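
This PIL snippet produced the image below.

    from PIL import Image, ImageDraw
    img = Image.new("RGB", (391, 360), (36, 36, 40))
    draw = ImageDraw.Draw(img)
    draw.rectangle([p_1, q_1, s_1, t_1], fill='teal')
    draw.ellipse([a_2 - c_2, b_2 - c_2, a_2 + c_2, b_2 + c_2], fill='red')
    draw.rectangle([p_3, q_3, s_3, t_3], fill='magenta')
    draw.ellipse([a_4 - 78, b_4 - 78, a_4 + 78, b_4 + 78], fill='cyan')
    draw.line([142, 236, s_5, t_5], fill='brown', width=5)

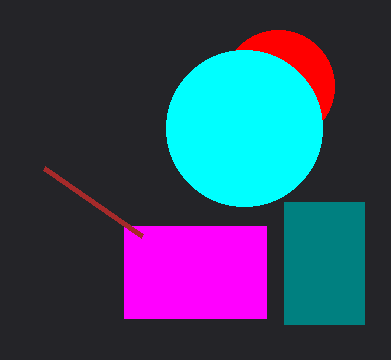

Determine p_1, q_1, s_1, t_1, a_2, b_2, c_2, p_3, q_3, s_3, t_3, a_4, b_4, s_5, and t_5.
p_1 = 284
q_1 = 202
s_1 = 364
t_1 = 324
a_2 = 278
b_2 = 86
c_2 = 56
p_3 = 124
q_3 = 226
s_3 = 266
t_3 = 318
a_4 = 244
b_4 = 128
s_5 = 44
t_5 = 168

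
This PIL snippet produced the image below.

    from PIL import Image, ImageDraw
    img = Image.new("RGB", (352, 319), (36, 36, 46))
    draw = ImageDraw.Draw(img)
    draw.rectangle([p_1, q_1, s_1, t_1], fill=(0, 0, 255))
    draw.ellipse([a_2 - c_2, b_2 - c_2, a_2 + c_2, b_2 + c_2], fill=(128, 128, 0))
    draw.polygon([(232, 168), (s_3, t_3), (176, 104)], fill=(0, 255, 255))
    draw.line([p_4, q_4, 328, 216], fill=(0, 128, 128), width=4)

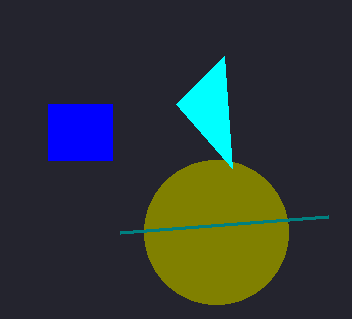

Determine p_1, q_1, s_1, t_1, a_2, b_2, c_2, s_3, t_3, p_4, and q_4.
p_1 = 48, q_1 = 104, s_1 = 112, t_1 = 160, a_2 = 216, b_2 = 232, c_2 = 72, s_3 = 224, t_3 = 56, p_4 = 120, q_4 = 232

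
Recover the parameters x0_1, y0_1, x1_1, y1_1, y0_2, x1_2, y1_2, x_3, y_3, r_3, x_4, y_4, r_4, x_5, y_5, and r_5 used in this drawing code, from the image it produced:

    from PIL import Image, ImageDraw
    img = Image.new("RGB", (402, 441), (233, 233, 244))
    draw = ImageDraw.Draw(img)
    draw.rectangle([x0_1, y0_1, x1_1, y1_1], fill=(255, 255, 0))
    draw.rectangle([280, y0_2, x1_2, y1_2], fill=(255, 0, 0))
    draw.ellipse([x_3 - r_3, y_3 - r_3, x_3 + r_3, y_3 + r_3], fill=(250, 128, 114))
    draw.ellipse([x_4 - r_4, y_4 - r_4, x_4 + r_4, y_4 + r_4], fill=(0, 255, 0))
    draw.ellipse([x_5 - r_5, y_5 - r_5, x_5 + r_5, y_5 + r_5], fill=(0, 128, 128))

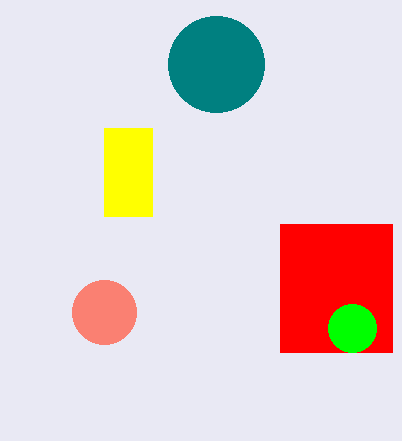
x0_1 = 104
y0_1 = 128
x1_1 = 152
y1_1 = 216
y0_2 = 224
x1_2 = 392
y1_2 = 352
x_3 = 104
y_3 = 312
r_3 = 32
x_4 = 352
y_4 = 328
r_4 = 24
x_5 = 216
y_5 = 64
r_5 = 48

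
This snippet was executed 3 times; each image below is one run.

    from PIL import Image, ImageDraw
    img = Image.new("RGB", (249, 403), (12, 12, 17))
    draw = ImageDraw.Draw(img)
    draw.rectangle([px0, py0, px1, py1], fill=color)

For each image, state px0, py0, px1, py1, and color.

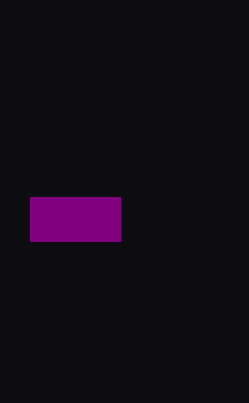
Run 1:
px0 = 30; py0 = 197; px1 = 120; py1 = 241; color = 'purple'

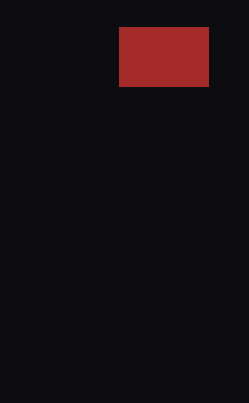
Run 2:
px0 = 119
py0 = 27
px1 = 208
py1 = 86
color = 'brown'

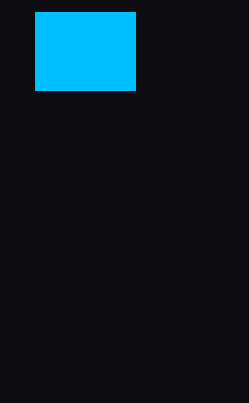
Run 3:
px0 = 35
py0 = 12
px1 = 135
py1 = 90
color = 'deepskyblue'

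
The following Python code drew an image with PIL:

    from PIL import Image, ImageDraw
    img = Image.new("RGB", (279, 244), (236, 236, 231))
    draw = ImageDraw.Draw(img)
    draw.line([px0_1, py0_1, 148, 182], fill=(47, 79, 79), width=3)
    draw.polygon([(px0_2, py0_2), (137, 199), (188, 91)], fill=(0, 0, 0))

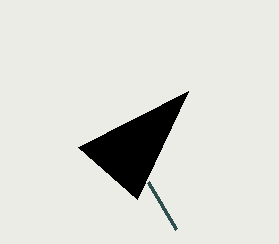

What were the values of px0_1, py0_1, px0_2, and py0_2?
px0_1 = 176, py0_1 = 229, px0_2 = 78, py0_2 = 147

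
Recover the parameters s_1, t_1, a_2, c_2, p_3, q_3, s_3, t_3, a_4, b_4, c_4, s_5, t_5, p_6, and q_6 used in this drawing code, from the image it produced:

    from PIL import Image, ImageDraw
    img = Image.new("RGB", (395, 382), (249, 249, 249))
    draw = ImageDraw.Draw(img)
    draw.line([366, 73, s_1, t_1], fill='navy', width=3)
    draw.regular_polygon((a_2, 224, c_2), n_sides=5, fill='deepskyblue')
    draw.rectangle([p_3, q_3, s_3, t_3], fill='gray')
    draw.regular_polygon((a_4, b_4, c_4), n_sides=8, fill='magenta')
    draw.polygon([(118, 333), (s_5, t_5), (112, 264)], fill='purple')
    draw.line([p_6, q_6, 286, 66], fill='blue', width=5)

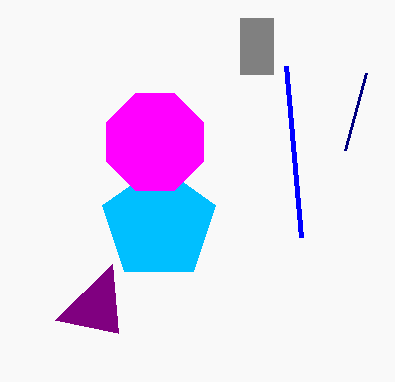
s_1 = 345, t_1 = 150, a_2 = 159, c_2 = 59, p_3 = 240, q_3 = 18, s_3 = 273, t_3 = 74, a_4 = 155, b_4 = 142, c_4 = 52, s_5 = 55, t_5 = 320, p_6 = 301, q_6 = 237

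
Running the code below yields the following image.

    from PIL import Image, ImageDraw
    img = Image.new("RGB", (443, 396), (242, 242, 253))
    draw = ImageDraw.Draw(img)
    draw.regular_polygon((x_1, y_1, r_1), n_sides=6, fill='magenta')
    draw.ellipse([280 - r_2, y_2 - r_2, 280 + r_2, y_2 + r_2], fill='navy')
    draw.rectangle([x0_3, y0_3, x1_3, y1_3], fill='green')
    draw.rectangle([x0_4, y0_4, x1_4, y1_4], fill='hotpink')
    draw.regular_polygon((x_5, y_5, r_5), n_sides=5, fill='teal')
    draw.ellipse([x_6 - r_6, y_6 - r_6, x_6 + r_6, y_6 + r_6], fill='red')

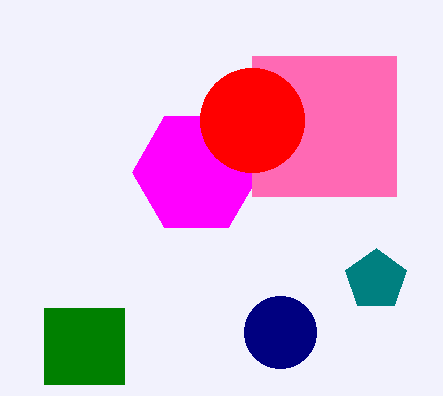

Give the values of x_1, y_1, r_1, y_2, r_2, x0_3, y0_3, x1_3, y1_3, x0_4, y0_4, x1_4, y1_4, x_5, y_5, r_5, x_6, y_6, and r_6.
x_1 = 196
y_1 = 172
r_1 = 64
y_2 = 332
r_2 = 36
x0_3 = 44
y0_3 = 308
x1_3 = 124
y1_3 = 384
x0_4 = 252
y0_4 = 56
x1_4 = 396
y1_4 = 196
x_5 = 376
y_5 = 280
r_5 = 32
x_6 = 252
y_6 = 120
r_6 = 52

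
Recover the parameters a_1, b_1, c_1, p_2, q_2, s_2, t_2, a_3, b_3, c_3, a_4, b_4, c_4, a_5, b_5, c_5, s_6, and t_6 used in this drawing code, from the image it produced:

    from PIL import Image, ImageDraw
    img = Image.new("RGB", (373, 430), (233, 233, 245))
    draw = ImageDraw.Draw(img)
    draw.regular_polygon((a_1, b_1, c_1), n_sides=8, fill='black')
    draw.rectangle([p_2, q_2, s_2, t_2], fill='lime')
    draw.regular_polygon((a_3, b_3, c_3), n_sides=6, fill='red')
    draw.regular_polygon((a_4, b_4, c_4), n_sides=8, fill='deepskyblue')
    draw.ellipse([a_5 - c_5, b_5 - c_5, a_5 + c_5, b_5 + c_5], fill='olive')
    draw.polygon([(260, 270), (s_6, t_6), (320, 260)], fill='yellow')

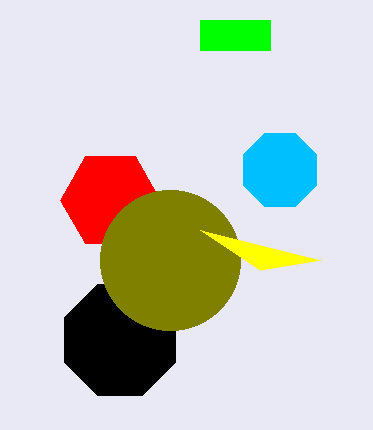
a_1 = 120, b_1 = 340, c_1 = 60, p_2 = 200, q_2 = 20, s_2 = 270, t_2 = 50, a_3 = 110, b_3 = 200, c_3 = 50, a_4 = 280, b_4 = 170, c_4 = 40, a_5 = 170, b_5 = 260, c_5 = 70, s_6 = 200, t_6 = 230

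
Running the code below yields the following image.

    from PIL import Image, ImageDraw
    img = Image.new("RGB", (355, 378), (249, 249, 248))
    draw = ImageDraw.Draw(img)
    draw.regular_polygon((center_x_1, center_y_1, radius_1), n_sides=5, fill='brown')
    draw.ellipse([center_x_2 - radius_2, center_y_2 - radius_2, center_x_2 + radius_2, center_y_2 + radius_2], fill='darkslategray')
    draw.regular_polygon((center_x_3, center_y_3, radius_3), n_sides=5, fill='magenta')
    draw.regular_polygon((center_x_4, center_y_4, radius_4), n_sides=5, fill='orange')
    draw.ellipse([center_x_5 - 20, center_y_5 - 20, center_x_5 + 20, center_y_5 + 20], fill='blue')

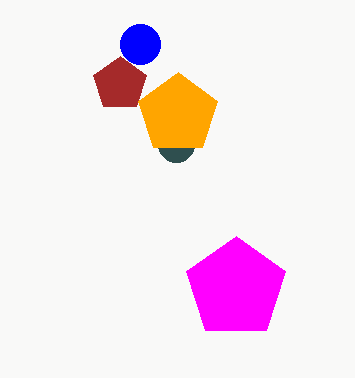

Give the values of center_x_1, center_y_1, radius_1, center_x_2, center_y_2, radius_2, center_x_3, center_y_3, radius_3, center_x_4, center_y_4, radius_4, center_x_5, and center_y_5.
center_x_1 = 120, center_y_1 = 84, radius_1 = 28, center_x_2 = 176, center_y_2 = 144, radius_2 = 18, center_x_3 = 236, center_y_3 = 288, radius_3 = 52, center_x_4 = 178, center_y_4 = 114, radius_4 = 42, center_x_5 = 140, center_y_5 = 44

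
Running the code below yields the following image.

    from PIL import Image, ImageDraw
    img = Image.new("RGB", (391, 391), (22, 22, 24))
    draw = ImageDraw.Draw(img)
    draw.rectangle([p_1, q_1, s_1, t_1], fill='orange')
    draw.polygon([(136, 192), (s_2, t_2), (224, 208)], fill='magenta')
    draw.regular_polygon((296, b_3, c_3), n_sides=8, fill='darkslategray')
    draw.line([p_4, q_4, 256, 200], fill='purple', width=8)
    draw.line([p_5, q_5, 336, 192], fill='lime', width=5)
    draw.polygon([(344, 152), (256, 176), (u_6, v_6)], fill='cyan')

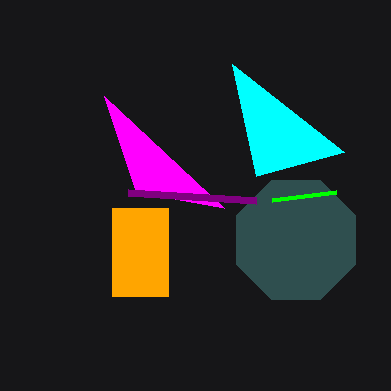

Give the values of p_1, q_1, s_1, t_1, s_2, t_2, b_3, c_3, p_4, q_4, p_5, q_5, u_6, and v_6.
p_1 = 112; q_1 = 208; s_1 = 168; t_1 = 296; s_2 = 104; t_2 = 96; b_3 = 240; c_3 = 64; p_4 = 128; q_4 = 192; p_5 = 272; q_5 = 200; u_6 = 232; v_6 = 64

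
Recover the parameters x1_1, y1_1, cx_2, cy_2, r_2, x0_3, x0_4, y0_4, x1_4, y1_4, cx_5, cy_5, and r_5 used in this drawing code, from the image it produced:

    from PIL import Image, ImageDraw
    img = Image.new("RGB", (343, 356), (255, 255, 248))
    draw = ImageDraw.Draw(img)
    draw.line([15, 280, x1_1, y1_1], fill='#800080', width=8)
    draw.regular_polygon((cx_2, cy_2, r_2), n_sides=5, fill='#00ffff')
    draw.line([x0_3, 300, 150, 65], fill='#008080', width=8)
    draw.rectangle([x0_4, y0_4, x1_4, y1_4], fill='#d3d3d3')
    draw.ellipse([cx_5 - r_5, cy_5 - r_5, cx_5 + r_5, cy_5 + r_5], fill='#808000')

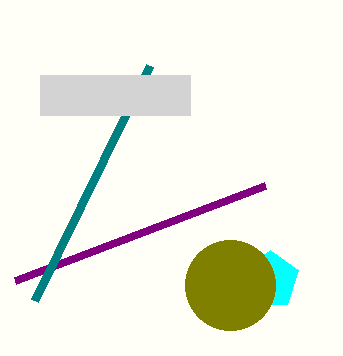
x1_1 = 265, y1_1 = 185, cx_2 = 270, cy_2 = 280, r_2 = 30, x0_3 = 35, x0_4 = 40, y0_4 = 75, x1_4 = 190, y1_4 = 115, cx_5 = 230, cy_5 = 285, r_5 = 45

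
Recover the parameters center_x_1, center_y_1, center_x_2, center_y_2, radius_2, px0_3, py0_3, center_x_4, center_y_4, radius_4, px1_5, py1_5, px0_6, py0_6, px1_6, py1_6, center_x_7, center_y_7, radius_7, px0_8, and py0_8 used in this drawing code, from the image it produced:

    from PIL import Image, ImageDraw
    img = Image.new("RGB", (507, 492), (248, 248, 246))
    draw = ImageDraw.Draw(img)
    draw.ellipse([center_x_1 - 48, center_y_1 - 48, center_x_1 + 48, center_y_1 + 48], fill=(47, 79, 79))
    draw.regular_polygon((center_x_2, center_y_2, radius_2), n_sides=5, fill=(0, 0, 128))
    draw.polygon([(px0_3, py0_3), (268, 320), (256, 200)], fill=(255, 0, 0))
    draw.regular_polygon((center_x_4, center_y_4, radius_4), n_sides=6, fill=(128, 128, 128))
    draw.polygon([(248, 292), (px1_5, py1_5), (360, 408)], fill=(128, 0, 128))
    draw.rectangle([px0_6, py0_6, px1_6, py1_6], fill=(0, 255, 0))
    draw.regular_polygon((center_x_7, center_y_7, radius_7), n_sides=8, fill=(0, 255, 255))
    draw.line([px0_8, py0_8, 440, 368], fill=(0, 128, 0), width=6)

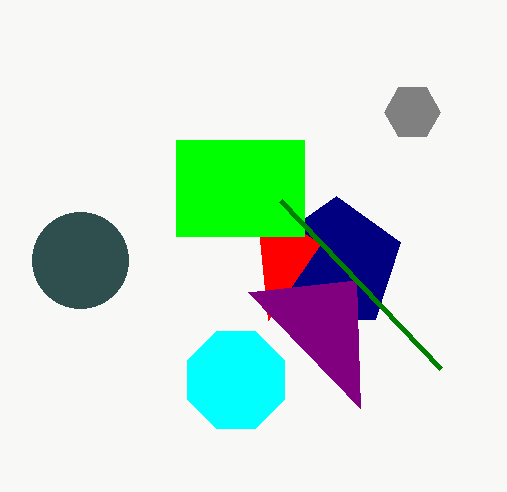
center_x_1 = 80
center_y_1 = 260
center_x_2 = 336
center_y_2 = 264
radius_2 = 68
px0_3 = 320
py0_3 = 244
center_x_4 = 412
center_y_4 = 112
radius_4 = 28
px1_5 = 356
py1_5 = 280
px0_6 = 176
py0_6 = 140
px1_6 = 304
py1_6 = 236
center_x_7 = 236
center_y_7 = 380
radius_7 = 52
px0_8 = 280
py0_8 = 200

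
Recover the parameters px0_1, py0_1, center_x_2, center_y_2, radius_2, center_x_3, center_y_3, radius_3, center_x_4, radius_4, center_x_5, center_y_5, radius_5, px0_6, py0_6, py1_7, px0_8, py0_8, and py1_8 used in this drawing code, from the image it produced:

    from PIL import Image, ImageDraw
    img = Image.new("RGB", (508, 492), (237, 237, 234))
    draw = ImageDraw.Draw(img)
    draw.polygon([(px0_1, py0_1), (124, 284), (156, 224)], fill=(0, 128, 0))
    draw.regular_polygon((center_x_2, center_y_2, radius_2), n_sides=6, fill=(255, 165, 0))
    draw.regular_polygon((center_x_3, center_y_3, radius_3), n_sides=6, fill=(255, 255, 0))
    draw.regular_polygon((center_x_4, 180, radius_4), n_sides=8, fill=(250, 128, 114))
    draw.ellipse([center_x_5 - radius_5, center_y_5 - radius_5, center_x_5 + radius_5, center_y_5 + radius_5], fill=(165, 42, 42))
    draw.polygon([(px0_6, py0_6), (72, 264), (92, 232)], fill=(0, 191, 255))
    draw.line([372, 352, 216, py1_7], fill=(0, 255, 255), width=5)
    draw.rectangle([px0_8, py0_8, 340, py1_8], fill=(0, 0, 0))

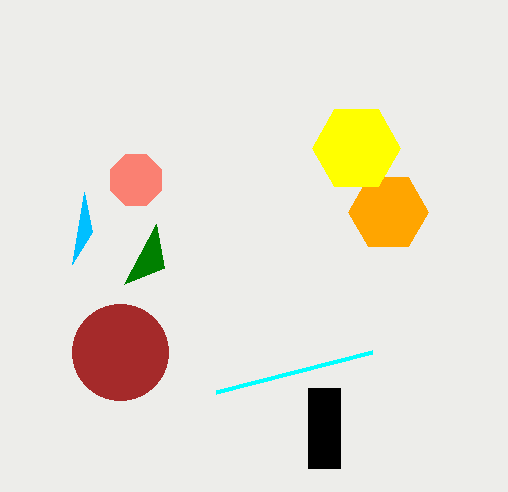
px0_1 = 164, py0_1 = 268, center_x_2 = 388, center_y_2 = 212, radius_2 = 40, center_x_3 = 356, center_y_3 = 148, radius_3 = 44, center_x_4 = 136, radius_4 = 28, center_x_5 = 120, center_y_5 = 352, radius_5 = 48, px0_6 = 84, py0_6 = 192, py1_7 = 392, px0_8 = 308, py0_8 = 388, py1_8 = 468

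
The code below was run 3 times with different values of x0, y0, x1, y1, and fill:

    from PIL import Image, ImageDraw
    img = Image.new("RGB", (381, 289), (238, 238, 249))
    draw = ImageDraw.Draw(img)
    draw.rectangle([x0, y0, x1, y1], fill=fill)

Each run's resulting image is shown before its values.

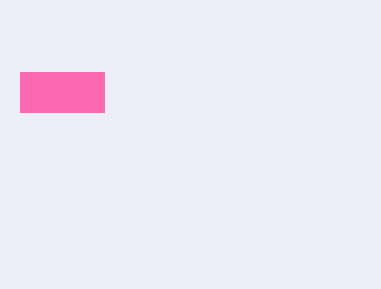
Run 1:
x0 = 20
y0 = 72
x1 = 104
y1 = 112
fill = 'hotpink'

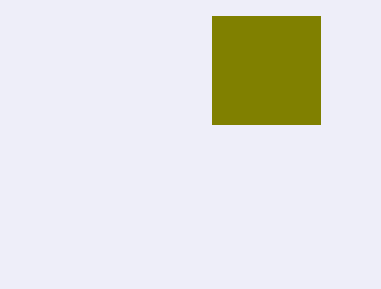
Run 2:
x0 = 212
y0 = 16
x1 = 320
y1 = 124
fill = 'olive'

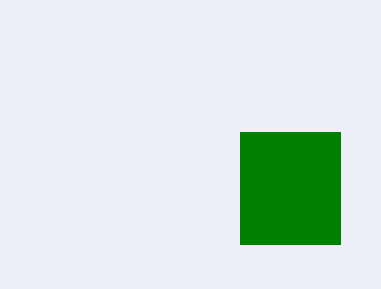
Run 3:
x0 = 240, y0 = 132, x1 = 340, y1 = 244, fill = 'green'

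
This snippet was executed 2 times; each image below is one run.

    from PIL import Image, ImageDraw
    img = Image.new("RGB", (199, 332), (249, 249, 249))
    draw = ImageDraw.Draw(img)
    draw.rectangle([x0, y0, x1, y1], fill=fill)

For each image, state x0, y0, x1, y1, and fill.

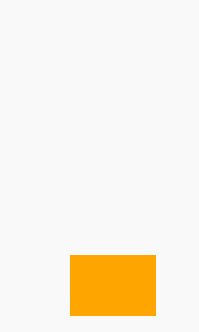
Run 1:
x0 = 70
y0 = 255
x1 = 155
y1 = 315
fill = 'orange'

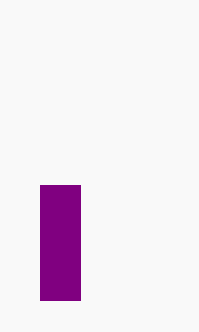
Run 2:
x0 = 40, y0 = 185, x1 = 80, y1 = 300, fill = 'purple'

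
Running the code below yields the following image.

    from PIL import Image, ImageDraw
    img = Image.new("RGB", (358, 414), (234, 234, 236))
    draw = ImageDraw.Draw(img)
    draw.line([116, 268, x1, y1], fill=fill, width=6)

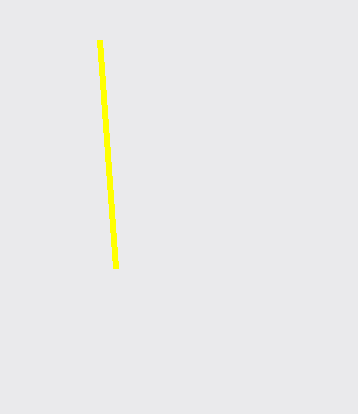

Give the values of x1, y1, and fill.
x1 = 100
y1 = 40
fill = 'yellow'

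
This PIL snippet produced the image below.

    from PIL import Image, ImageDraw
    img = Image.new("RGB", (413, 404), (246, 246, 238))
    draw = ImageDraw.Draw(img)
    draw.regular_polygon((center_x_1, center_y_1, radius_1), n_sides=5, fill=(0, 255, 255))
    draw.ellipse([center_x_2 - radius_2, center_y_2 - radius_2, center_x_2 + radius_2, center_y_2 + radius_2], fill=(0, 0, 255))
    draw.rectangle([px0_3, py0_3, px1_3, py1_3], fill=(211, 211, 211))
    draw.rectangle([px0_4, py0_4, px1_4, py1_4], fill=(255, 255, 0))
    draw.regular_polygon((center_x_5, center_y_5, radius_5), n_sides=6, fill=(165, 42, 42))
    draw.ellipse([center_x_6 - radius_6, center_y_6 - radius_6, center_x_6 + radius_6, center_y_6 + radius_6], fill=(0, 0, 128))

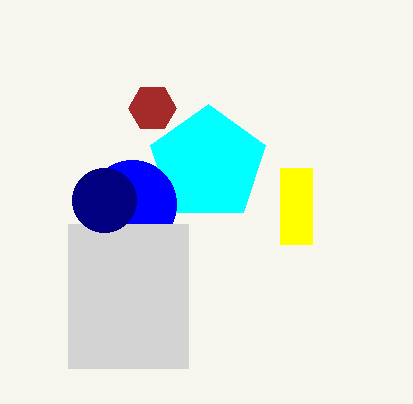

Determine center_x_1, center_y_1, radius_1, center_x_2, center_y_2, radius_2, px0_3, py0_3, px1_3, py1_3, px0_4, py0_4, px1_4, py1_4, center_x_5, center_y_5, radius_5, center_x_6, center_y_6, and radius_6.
center_x_1 = 208; center_y_1 = 164; radius_1 = 60; center_x_2 = 132; center_y_2 = 204; radius_2 = 44; px0_3 = 68; py0_3 = 224; px1_3 = 188; py1_3 = 368; px0_4 = 280; py0_4 = 168; px1_4 = 312; py1_4 = 244; center_x_5 = 152; center_y_5 = 108; radius_5 = 24; center_x_6 = 104; center_y_6 = 200; radius_6 = 32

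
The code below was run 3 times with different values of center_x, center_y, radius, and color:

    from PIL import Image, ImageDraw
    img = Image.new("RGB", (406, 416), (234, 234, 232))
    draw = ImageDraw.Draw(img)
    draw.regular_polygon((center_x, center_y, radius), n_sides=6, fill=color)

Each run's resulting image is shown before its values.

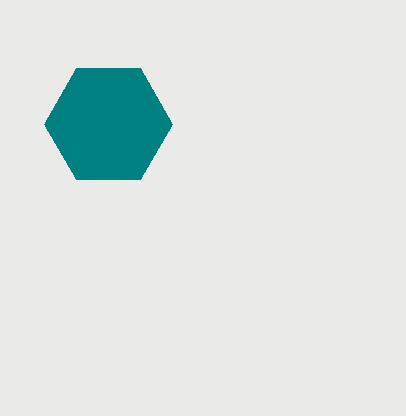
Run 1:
center_x = 108, center_y = 124, radius = 64, color = 'teal'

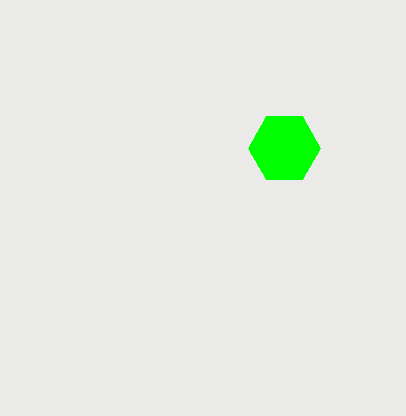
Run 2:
center_x = 284, center_y = 148, radius = 36, color = 'lime'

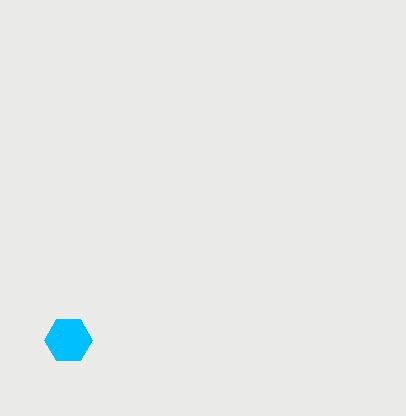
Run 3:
center_x = 68, center_y = 340, radius = 24, color = 'deepskyblue'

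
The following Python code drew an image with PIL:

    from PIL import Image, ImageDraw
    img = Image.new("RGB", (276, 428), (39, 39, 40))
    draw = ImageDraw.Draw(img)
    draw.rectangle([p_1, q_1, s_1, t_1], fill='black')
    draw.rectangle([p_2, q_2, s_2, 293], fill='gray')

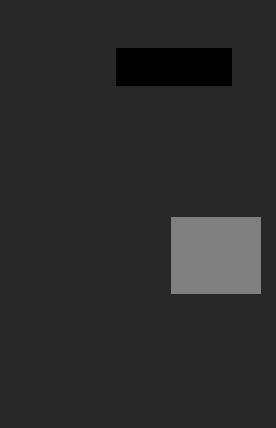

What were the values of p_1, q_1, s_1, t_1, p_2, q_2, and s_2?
p_1 = 116, q_1 = 48, s_1 = 231, t_1 = 85, p_2 = 171, q_2 = 217, s_2 = 260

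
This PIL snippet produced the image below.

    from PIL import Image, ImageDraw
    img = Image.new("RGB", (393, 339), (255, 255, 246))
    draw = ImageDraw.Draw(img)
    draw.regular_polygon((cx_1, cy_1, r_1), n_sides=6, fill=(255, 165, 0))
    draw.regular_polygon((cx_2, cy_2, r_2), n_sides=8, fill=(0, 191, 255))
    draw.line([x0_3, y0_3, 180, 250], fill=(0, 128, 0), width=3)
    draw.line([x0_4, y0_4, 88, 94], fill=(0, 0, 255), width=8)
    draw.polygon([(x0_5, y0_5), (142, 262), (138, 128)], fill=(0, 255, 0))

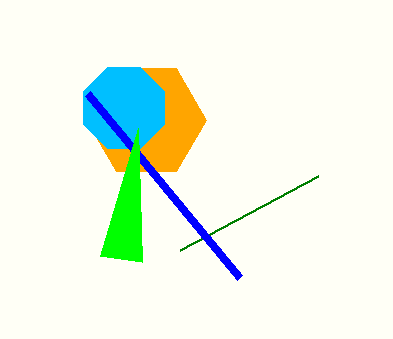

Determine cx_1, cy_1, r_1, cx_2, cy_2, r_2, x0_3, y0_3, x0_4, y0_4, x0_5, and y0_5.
cx_1 = 146, cy_1 = 120, r_1 = 60, cx_2 = 124, cy_2 = 108, r_2 = 44, x0_3 = 318, y0_3 = 176, x0_4 = 240, y0_4 = 278, x0_5 = 100, y0_5 = 256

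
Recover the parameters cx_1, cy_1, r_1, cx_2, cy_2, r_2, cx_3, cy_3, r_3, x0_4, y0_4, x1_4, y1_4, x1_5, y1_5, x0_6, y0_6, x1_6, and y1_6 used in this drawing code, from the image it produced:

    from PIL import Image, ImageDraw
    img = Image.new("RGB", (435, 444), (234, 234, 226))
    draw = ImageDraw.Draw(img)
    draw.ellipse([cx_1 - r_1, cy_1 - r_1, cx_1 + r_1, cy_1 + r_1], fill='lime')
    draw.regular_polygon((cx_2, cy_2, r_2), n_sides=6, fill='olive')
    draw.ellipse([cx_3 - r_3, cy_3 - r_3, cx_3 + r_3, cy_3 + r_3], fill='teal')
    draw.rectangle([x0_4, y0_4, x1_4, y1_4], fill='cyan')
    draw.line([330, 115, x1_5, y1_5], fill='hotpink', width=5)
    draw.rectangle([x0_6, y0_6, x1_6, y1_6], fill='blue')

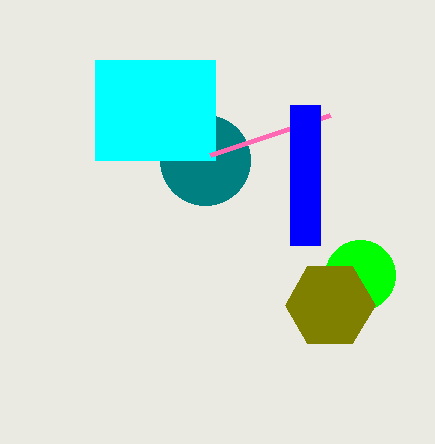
cx_1 = 360; cy_1 = 275; r_1 = 35; cx_2 = 330; cy_2 = 305; r_2 = 45; cx_3 = 205; cy_3 = 160; r_3 = 45; x0_4 = 95; y0_4 = 60; x1_4 = 215; y1_4 = 160; x1_5 = 210; y1_5 = 155; x0_6 = 290; y0_6 = 105; x1_6 = 320; y1_6 = 245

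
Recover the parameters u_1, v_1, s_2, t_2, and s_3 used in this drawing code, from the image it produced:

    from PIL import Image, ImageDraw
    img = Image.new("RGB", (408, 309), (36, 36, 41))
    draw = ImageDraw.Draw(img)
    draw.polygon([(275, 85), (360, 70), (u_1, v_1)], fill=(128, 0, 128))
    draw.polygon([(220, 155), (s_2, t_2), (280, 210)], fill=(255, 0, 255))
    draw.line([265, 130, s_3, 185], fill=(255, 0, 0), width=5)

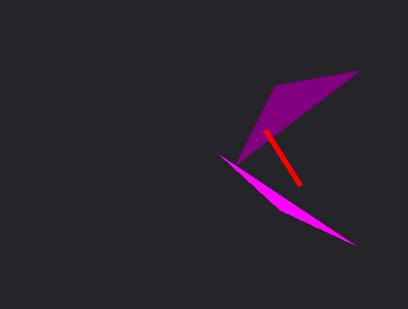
u_1 = 235; v_1 = 165; s_2 = 355; t_2 = 245; s_3 = 300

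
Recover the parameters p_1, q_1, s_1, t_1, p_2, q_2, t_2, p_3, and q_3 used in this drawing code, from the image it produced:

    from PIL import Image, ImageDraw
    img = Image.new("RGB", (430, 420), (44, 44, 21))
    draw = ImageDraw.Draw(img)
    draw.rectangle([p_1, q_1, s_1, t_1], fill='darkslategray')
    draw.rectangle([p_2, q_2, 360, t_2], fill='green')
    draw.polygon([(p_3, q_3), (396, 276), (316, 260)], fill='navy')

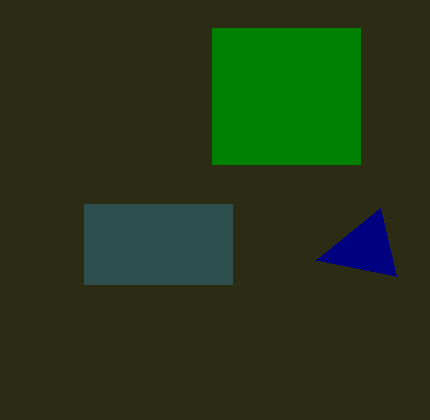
p_1 = 84, q_1 = 204, s_1 = 232, t_1 = 284, p_2 = 212, q_2 = 28, t_2 = 164, p_3 = 380, q_3 = 208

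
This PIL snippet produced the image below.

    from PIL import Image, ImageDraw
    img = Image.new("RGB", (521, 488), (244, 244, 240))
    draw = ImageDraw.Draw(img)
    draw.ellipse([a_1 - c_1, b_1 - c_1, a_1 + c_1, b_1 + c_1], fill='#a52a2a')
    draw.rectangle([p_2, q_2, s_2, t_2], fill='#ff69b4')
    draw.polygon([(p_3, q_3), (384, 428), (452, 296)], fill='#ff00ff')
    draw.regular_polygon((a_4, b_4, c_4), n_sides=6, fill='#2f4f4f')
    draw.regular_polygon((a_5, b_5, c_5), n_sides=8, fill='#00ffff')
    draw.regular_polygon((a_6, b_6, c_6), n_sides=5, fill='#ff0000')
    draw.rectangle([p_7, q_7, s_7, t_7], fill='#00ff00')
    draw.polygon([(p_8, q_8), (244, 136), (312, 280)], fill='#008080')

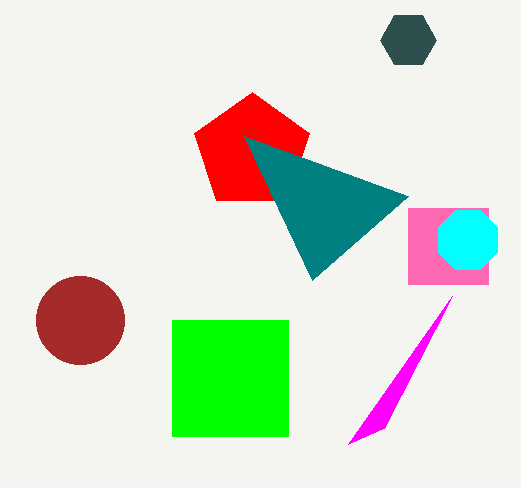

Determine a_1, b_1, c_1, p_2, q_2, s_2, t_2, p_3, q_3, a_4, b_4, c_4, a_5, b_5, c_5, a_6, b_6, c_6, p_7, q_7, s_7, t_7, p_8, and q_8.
a_1 = 80, b_1 = 320, c_1 = 44, p_2 = 408, q_2 = 208, s_2 = 488, t_2 = 284, p_3 = 348, q_3 = 444, a_4 = 408, b_4 = 40, c_4 = 28, a_5 = 468, b_5 = 240, c_5 = 32, a_6 = 252, b_6 = 152, c_6 = 60, p_7 = 172, q_7 = 320, s_7 = 288, t_7 = 436, p_8 = 408, q_8 = 196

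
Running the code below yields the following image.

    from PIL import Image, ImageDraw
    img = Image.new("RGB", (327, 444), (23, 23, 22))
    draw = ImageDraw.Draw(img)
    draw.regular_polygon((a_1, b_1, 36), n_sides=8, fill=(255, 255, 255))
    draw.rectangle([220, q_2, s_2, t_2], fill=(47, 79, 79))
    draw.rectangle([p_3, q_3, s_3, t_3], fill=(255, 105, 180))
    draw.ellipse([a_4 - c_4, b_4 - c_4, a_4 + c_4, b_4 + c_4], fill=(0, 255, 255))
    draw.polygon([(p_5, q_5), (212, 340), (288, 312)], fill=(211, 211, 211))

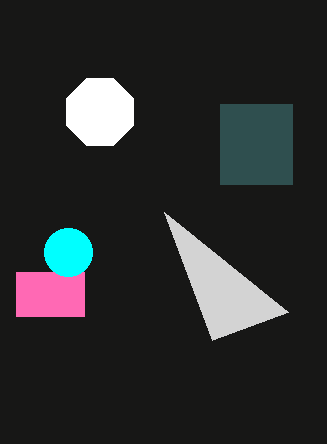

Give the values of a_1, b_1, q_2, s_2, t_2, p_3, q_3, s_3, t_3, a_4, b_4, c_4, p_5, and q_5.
a_1 = 100
b_1 = 112
q_2 = 104
s_2 = 292
t_2 = 184
p_3 = 16
q_3 = 272
s_3 = 84
t_3 = 316
a_4 = 68
b_4 = 252
c_4 = 24
p_5 = 164
q_5 = 212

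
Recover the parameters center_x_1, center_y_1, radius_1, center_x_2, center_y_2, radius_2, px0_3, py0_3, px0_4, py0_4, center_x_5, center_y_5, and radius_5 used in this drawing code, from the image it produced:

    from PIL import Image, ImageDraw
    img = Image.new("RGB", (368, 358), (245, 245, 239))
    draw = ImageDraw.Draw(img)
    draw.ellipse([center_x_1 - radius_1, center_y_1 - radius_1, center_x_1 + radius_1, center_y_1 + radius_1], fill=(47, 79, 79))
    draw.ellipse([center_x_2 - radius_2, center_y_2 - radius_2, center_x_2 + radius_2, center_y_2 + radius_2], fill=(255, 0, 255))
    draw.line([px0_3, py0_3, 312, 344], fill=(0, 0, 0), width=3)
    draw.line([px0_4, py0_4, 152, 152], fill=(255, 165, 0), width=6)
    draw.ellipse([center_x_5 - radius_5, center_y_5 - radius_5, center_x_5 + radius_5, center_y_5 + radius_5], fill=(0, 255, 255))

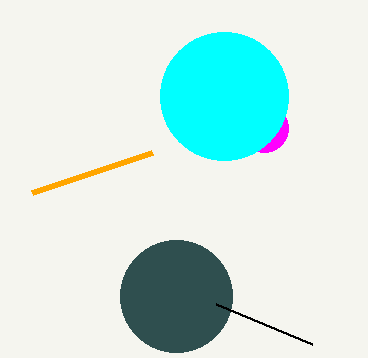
center_x_1 = 176, center_y_1 = 296, radius_1 = 56, center_x_2 = 264, center_y_2 = 128, radius_2 = 24, px0_3 = 216, py0_3 = 304, px0_4 = 32, py0_4 = 192, center_x_5 = 224, center_y_5 = 96, radius_5 = 64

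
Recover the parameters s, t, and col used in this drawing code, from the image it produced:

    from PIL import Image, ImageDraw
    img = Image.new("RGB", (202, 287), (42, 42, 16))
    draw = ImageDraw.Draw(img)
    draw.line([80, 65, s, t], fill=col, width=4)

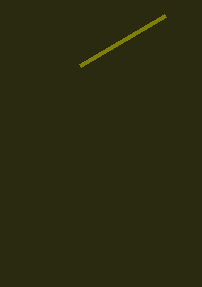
s = 165
t = 15
col = 'olive'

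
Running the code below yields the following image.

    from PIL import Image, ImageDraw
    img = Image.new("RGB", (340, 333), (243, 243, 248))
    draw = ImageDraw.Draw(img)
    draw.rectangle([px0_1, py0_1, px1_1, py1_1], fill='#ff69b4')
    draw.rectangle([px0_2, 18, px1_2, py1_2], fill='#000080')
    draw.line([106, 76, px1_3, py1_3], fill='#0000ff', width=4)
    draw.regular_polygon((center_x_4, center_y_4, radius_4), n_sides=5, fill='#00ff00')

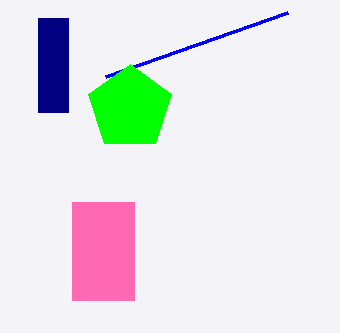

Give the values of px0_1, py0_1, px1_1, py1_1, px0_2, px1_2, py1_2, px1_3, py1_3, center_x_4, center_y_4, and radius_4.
px0_1 = 72; py0_1 = 202; px1_1 = 134; py1_1 = 300; px0_2 = 38; px1_2 = 68; py1_2 = 112; px1_3 = 288; py1_3 = 12; center_x_4 = 130; center_y_4 = 108; radius_4 = 44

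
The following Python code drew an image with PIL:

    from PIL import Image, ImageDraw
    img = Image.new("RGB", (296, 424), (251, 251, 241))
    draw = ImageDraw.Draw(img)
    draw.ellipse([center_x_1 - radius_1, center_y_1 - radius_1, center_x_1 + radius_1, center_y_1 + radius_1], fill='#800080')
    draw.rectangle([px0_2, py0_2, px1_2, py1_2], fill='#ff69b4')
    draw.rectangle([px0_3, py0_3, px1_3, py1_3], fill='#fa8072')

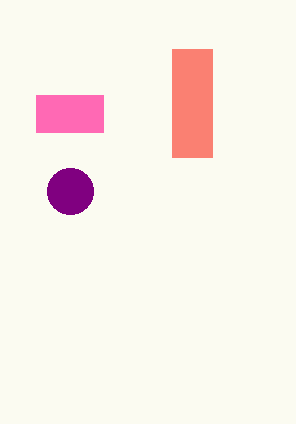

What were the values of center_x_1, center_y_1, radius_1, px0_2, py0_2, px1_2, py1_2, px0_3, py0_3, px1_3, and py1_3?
center_x_1 = 70
center_y_1 = 191
radius_1 = 23
px0_2 = 36
py0_2 = 95
px1_2 = 103
py1_2 = 132
px0_3 = 172
py0_3 = 49
px1_3 = 212
py1_3 = 157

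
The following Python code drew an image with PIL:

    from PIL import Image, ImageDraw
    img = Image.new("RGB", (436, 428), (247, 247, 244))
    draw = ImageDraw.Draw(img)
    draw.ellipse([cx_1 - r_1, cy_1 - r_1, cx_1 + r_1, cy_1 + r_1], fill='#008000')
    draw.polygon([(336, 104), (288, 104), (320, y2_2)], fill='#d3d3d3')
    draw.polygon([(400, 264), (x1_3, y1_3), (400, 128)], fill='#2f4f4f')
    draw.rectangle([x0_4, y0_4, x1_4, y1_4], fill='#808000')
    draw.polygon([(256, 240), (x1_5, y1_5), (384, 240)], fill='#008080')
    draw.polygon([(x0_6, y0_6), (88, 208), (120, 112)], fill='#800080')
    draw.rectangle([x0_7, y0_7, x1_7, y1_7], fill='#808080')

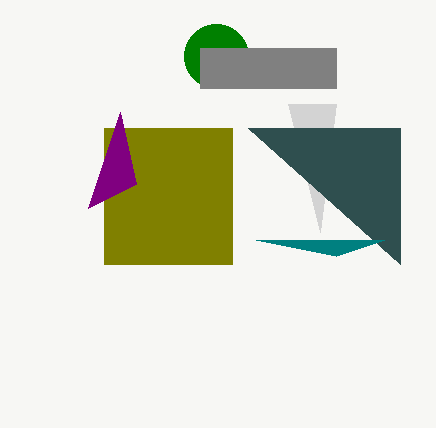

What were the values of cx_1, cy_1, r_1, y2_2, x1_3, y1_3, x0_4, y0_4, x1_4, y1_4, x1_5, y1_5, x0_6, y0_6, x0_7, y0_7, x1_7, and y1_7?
cx_1 = 216, cy_1 = 56, r_1 = 32, y2_2 = 232, x1_3 = 248, y1_3 = 128, x0_4 = 104, y0_4 = 128, x1_4 = 232, y1_4 = 264, x1_5 = 336, y1_5 = 256, x0_6 = 136, y0_6 = 184, x0_7 = 200, y0_7 = 48, x1_7 = 336, y1_7 = 88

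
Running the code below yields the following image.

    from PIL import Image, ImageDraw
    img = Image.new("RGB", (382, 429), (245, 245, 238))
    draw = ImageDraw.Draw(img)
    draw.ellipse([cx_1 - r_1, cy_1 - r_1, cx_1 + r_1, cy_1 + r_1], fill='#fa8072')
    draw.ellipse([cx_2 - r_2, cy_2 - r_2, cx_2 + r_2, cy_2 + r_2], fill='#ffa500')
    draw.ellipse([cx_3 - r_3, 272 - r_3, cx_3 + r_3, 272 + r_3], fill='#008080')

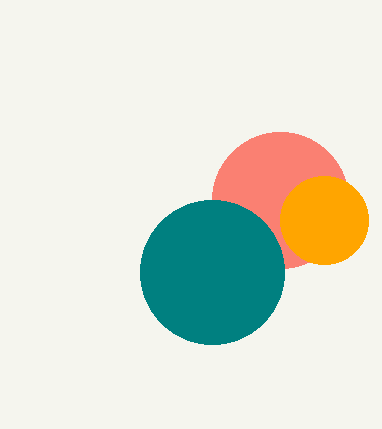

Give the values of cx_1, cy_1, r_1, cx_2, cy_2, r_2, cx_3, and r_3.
cx_1 = 280, cy_1 = 200, r_1 = 68, cx_2 = 324, cy_2 = 220, r_2 = 44, cx_3 = 212, r_3 = 72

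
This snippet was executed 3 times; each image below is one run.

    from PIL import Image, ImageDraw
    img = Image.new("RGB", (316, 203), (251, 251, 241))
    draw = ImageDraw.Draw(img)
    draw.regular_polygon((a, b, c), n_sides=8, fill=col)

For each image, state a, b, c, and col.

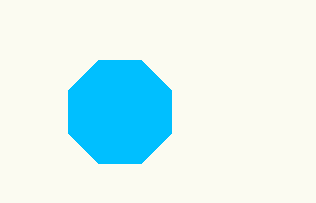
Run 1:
a = 120, b = 112, c = 56, col = 'deepskyblue'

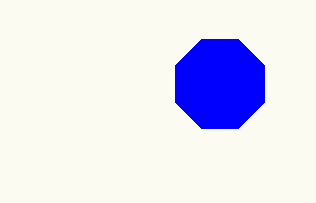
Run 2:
a = 220, b = 84, c = 48, col = 'blue'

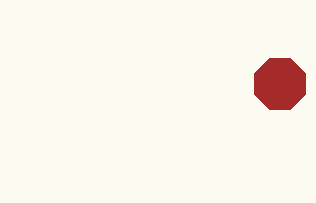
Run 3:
a = 280; b = 84; c = 28; col = 'brown'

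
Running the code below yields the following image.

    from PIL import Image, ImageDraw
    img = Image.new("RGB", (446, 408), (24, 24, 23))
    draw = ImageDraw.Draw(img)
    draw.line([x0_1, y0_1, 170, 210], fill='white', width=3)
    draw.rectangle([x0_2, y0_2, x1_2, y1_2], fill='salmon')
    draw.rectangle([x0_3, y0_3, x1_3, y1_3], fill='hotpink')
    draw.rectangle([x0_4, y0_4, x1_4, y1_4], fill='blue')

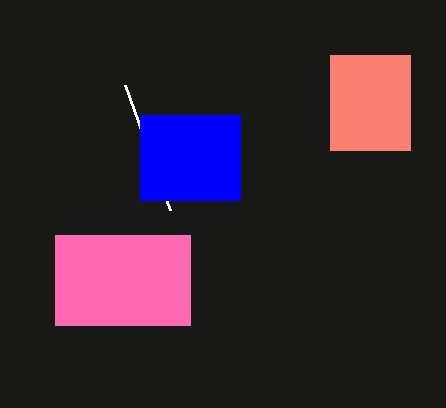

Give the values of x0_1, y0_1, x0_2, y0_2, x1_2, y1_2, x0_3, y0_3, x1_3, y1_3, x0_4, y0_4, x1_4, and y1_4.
x0_1 = 125
y0_1 = 85
x0_2 = 330
y0_2 = 55
x1_2 = 410
y1_2 = 150
x0_3 = 55
y0_3 = 235
x1_3 = 190
y1_3 = 325
x0_4 = 140
y0_4 = 115
x1_4 = 240
y1_4 = 200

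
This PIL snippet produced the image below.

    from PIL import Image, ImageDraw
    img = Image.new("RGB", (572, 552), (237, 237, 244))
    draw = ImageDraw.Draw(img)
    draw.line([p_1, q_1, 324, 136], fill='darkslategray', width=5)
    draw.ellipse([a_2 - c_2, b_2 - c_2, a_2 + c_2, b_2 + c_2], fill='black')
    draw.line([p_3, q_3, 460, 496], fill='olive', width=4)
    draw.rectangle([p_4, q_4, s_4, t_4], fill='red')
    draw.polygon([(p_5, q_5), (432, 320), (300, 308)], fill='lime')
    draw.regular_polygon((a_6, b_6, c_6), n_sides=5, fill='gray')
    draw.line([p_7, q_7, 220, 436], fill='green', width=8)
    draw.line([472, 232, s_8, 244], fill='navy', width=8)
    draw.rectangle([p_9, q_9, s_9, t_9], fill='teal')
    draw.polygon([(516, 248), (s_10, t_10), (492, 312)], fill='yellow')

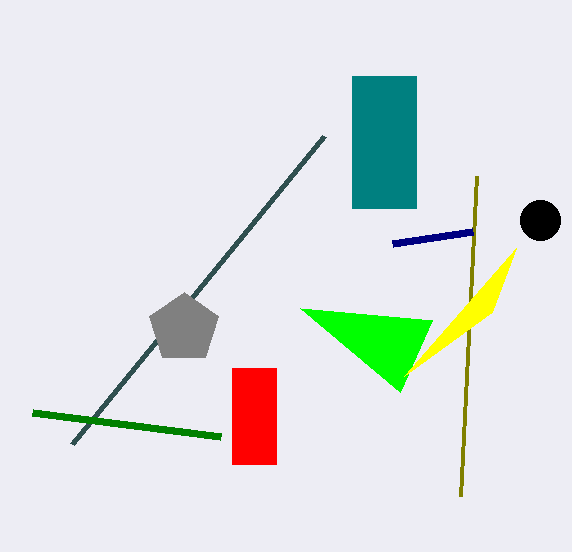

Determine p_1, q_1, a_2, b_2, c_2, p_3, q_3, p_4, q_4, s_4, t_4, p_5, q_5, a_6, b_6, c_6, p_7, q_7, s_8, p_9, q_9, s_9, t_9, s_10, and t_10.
p_1 = 72; q_1 = 444; a_2 = 540; b_2 = 220; c_2 = 20; p_3 = 476; q_3 = 176; p_4 = 232; q_4 = 368; s_4 = 276; t_4 = 464; p_5 = 400; q_5 = 392; a_6 = 184; b_6 = 328; c_6 = 36; p_7 = 32; q_7 = 412; s_8 = 392; p_9 = 352; q_9 = 76; s_9 = 416; t_9 = 208; s_10 = 404; t_10 = 376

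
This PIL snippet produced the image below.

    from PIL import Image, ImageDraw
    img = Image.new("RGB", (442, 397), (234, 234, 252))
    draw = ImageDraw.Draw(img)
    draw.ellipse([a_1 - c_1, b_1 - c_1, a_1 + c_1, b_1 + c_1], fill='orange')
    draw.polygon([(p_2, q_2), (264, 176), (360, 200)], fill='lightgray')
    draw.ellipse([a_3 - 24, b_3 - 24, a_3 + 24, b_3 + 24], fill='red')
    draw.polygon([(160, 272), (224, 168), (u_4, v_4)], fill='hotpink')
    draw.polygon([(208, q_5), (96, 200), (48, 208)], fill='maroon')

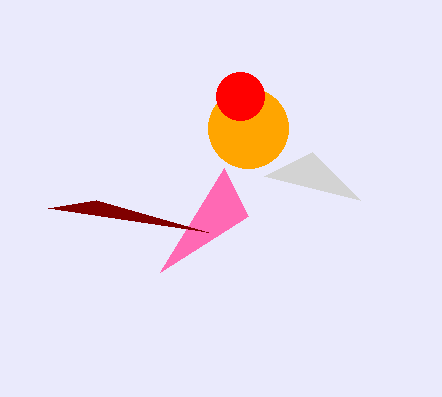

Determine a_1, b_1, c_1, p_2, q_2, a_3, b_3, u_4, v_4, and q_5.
a_1 = 248, b_1 = 128, c_1 = 40, p_2 = 312, q_2 = 152, a_3 = 240, b_3 = 96, u_4 = 248, v_4 = 216, q_5 = 232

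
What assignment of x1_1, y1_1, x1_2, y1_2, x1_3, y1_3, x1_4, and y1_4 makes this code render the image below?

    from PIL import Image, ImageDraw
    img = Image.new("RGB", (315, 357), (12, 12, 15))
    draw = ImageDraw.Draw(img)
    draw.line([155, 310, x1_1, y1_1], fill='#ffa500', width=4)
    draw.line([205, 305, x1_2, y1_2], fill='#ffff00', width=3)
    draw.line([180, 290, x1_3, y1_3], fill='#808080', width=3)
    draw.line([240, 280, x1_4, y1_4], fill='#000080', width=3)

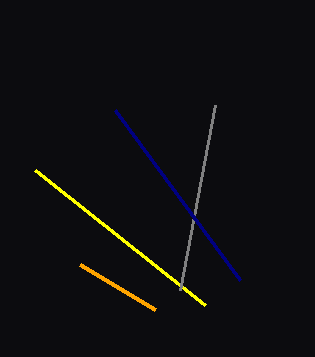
x1_1 = 80; y1_1 = 265; x1_2 = 35; y1_2 = 170; x1_3 = 215; y1_3 = 105; x1_4 = 115; y1_4 = 110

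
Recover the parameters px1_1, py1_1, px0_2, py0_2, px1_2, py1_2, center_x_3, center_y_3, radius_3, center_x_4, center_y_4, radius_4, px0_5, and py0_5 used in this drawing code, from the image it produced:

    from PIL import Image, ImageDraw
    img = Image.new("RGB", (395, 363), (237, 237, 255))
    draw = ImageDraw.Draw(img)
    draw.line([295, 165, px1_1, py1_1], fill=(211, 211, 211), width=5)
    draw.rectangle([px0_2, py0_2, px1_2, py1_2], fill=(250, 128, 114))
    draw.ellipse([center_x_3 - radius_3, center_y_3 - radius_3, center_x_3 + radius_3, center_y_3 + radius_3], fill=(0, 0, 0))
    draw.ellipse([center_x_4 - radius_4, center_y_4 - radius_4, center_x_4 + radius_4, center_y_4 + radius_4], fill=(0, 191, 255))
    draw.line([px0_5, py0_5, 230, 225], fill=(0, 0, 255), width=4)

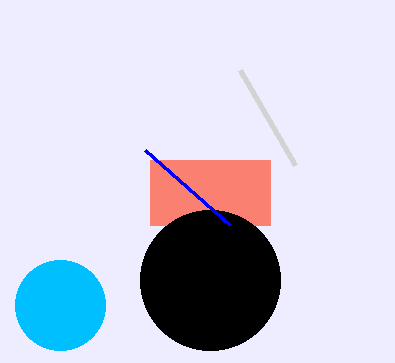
px1_1 = 240
py1_1 = 70
px0_2 = 150
py0_2 = 160
px1_2 = 270
py1_2 = 225
center_x_3 = 210
center_y_3 = 280
radius_3 = 70
center_x_4 = 60
center_y_4 = 305
radius_4 = 45
px0_5 = 145
py0_5 = 150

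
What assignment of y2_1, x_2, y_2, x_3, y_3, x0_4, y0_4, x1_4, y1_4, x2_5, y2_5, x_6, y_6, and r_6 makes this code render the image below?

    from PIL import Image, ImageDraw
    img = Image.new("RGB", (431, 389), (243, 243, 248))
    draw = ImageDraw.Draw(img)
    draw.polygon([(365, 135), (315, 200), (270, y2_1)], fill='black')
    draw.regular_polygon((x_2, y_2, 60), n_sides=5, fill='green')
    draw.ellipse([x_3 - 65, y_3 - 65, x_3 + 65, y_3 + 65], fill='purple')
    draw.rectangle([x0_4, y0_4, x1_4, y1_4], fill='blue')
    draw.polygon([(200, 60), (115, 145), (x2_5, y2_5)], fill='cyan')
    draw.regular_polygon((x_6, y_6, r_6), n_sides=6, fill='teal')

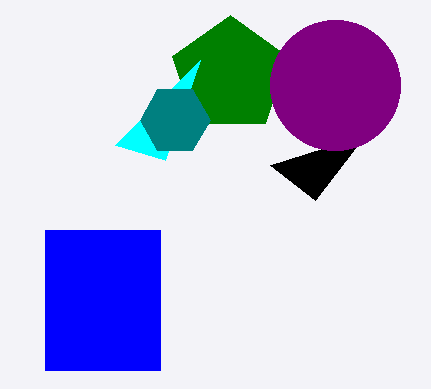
y2_1 = 165
x_2 = 230
y_2 = 75
x_3 = 335
y_3 = 85
x0_4 = 45
y0_4 = 230
x1_4 = 160
y1_4 = 370
x2_5 = 165
y2_5 = 160
x_6 = 175
y_6 = 120
r_6 = 35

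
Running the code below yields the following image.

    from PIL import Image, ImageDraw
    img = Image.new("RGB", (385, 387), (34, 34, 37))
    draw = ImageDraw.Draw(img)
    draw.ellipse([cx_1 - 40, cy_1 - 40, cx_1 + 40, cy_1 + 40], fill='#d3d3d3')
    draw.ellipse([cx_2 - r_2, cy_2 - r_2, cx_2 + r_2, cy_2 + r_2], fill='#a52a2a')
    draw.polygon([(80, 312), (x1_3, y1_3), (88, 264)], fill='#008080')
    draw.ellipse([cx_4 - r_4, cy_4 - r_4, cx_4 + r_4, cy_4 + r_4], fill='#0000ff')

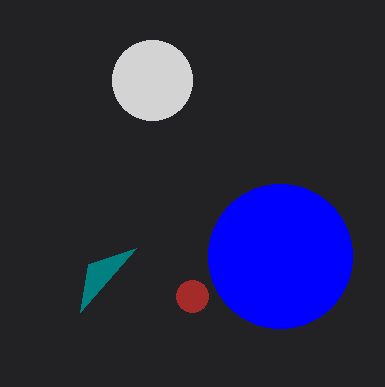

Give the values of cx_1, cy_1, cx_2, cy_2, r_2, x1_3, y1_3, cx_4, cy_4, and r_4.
cx_1 = 152
cy_1 = 80
cx_2 = 192
cy_2 = 296
r_2 = 16
x1_3 = 136
y1_3 = 248
cx_4 = 280
cy_4 = 256
r_4 = 72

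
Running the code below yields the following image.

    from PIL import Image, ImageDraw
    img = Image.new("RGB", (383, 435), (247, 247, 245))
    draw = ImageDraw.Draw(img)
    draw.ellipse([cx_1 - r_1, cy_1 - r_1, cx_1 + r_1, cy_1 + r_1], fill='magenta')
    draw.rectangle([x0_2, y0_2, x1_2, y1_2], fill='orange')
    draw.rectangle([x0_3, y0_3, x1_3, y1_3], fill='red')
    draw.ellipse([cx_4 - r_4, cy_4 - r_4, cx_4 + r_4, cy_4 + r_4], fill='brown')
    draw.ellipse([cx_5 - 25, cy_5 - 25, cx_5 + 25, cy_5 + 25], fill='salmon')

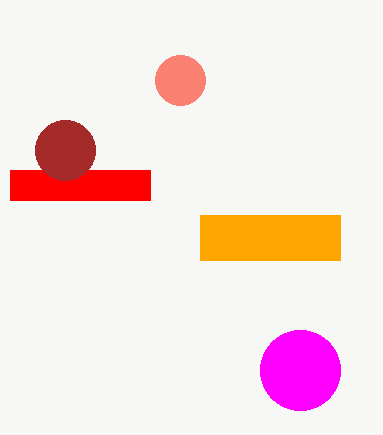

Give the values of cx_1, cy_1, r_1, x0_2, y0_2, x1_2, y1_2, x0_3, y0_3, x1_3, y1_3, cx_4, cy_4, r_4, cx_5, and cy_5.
cx_1 = 300
cy_1 = 370
r_1 = 40
x0_2 = 200
y0_2 = 215
x1_2 = 340
y1_2 = 260
x0_3 = 10
y0_3 = 170
x1_3 = 150
y1_3 = 200
cx_4 = 65
cy_4 = 150
r_4 = 30
cx_5 = 180
cy_5 = 80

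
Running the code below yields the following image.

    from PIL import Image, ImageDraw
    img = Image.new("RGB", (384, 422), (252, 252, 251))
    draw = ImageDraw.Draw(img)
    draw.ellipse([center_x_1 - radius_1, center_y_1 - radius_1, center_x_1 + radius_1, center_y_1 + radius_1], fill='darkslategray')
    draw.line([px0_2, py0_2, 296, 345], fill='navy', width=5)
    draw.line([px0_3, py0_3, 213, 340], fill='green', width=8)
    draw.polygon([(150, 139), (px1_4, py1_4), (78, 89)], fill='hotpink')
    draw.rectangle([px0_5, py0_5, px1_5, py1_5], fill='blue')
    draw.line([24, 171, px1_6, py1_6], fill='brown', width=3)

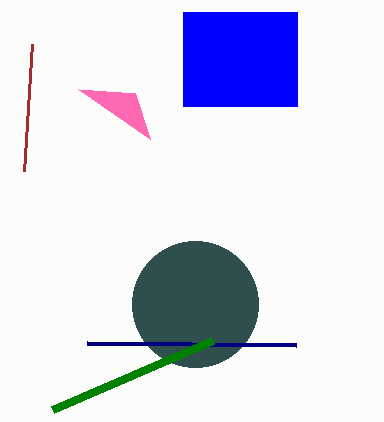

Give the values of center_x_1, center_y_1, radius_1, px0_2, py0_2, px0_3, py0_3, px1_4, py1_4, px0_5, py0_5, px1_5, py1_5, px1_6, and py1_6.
center_x_1 = 195, center_y_1 = 304, radius_1 = 63, px0_2 = 87, py0_2 = 343, px0_3 = 53, py0_3 = 409, px1_4 = 135, py1_4 = 93, px0_5 = 183, py0_5 = 12, px1_5 = 297, py1_5 = 106, px1_6 = 32, py1_6 = 44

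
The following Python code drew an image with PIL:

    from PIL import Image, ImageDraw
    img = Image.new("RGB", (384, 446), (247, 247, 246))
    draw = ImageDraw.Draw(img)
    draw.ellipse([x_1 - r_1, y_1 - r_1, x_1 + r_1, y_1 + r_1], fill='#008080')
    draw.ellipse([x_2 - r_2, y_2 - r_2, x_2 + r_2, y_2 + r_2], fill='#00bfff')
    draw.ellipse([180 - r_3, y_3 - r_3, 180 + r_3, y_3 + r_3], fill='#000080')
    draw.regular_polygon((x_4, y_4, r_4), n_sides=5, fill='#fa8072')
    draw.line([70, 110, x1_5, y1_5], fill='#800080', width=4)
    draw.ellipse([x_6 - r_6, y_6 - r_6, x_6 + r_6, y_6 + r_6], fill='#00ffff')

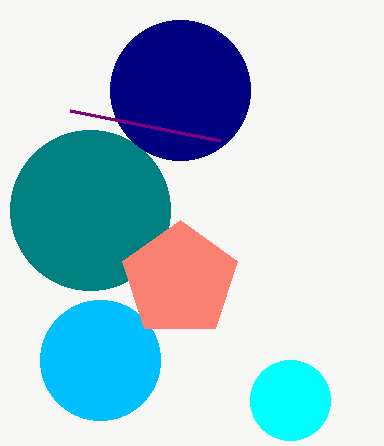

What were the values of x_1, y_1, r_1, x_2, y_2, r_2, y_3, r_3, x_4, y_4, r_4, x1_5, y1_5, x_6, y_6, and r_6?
x_1 = 90
y_1 = 210
r_1 = 80
x_2 = 100
y_2 = 360
r_2 = 60
y_3 = 90
r_3 = 70
x_4 = 180
y_4 = 280
r_4 = 60
x1_5 = 220
y1_5 = 140
x_6 = 290
y_6 = 400
r_6 = 40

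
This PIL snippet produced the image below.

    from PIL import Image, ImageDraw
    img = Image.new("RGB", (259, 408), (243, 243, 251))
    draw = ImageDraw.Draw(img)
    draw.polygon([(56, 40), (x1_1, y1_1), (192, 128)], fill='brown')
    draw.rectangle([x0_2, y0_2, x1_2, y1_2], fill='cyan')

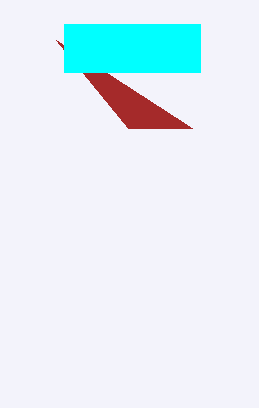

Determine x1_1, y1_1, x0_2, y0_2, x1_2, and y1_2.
x1_1 = 128; y1_1 = 128; x0_2 = 64; y0_2 = 24; x1_2 = 200; y1_2 = 72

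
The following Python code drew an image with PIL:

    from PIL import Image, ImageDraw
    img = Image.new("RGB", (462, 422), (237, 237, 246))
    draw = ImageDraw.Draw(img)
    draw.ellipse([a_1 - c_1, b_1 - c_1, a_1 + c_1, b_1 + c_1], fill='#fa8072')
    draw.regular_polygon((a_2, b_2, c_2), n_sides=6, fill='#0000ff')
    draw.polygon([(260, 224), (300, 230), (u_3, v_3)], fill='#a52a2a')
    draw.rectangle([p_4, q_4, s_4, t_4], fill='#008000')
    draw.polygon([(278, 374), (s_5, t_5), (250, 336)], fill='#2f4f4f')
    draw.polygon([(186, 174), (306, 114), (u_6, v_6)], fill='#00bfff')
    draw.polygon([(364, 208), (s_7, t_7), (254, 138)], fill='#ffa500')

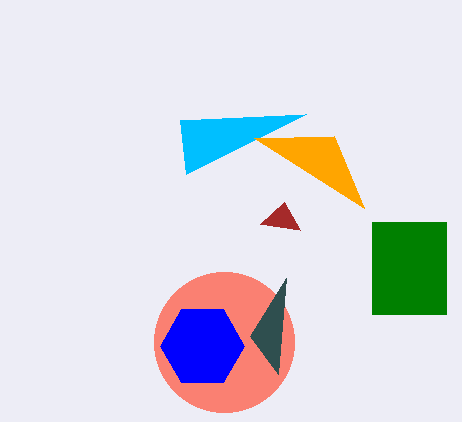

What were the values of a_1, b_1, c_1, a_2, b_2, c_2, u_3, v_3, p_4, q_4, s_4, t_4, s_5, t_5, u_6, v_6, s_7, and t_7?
a_1 = 224, b_1 = 342, c_1 = 70, a_2 = 202, b_2 = 346, c_2 = 42, u_3 = 284, v_3 = 202, p_4 = 372, q_4 = 222, s_4 = 446, t_4 = 314, s_5 = 286, t_5 = 278, u_6 = 180, v_6 = 120, s_7 = 334, t_7 = 136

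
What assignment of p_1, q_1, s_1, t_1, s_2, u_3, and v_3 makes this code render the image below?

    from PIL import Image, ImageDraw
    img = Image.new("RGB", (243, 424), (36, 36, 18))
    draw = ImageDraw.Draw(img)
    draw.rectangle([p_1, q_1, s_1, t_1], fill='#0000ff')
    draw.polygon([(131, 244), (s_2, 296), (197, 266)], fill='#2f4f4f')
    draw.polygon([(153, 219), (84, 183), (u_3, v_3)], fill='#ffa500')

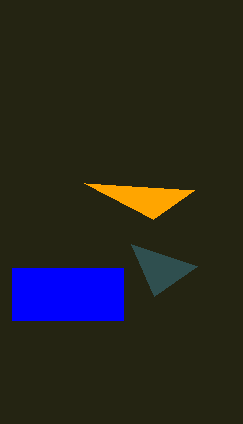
p_1 = 12
q_1 = 268
s_1 = 123
t_1 = 320
s_2 = 154
u_3 = 194
v_3 = 190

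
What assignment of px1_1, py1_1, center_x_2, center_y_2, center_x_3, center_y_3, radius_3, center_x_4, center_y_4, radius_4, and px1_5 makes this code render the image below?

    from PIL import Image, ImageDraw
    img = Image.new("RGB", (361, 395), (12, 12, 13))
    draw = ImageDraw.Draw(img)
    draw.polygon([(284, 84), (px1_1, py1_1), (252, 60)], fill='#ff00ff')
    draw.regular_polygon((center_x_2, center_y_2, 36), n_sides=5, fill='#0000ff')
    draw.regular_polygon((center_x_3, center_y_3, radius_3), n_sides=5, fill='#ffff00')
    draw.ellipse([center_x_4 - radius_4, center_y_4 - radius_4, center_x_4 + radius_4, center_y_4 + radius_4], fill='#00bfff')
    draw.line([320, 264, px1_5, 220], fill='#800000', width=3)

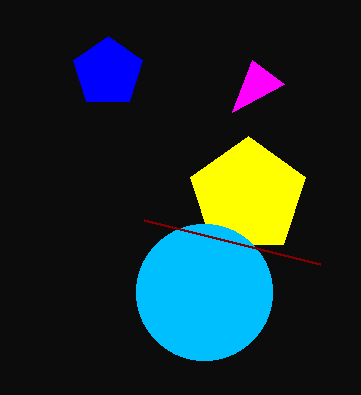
px1_1 = 232
py1_1 = 112
center_x_2 = 108
center_y_2 = 72
center_x_3 = 248
center_y_3 = 196
radius_3 = 60
center_x_4 = 204
center_y_4 = 292
radius_4 = 68
px1_5 = 144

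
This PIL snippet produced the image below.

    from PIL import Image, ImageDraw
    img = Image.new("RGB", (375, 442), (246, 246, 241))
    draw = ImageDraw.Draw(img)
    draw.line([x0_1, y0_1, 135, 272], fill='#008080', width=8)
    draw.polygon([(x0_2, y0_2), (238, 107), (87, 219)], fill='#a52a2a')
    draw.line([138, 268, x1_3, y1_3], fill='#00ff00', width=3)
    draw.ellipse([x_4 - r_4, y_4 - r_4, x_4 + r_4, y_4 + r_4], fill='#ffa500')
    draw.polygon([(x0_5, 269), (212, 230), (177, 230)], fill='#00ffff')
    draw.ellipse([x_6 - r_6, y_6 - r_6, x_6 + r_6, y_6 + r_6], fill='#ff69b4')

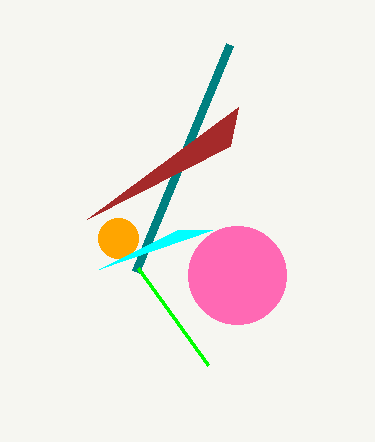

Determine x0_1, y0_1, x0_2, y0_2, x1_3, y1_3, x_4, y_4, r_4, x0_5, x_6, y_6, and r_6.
x0_1 = 229, y0_1 = 45, x0_2 = 230, y0_2 = 146, x1_3 = 208, y1_3 = 365, x_4 = 118, y_4 = 238, r_4 = 20, x0_5 = 99, x_6 = 237, y_6 = 275, r_6 = 49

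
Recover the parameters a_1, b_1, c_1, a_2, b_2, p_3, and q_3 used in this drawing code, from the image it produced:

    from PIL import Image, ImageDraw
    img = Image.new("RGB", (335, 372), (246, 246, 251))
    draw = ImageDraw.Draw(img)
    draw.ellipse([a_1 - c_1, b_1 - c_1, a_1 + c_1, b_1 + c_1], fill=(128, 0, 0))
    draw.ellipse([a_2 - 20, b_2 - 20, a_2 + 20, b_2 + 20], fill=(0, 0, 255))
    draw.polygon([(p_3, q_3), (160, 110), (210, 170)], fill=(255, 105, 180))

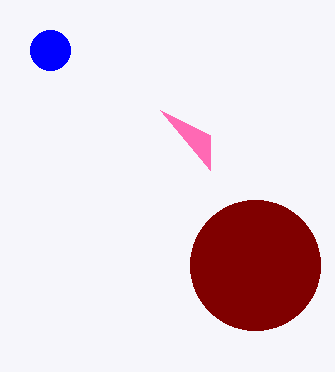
a_1 = 255
b_1 = 265
c_1 = 65
a_2 = 50
b_2 = 50
p_3 = 210
q_3 = 135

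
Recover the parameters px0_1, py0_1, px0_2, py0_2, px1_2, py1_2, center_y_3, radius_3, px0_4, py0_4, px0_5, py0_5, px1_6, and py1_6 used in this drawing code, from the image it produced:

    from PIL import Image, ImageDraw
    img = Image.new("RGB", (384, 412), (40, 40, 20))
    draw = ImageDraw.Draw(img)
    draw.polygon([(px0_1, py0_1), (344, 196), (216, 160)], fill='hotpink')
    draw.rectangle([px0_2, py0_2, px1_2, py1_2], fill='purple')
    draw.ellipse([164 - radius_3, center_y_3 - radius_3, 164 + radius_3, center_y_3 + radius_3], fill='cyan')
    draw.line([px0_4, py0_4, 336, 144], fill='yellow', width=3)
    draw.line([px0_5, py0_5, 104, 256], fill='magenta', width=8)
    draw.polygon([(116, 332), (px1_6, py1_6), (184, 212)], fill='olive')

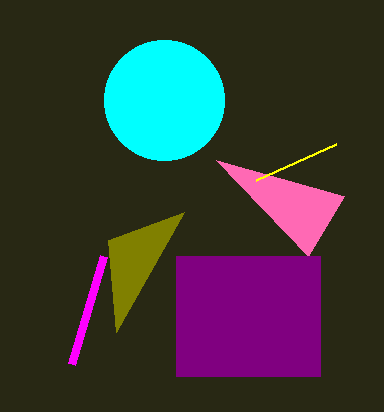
px0_1 = 308, py0_1 = 256, px0_2 = 176, py0_2 = 256, px1_2 = 320, py1_2 = 376, center_y_3 = 100, radius_3 = 60, px0_4 = 256, py0_4 = 180, px0_5 = 72, py0_5 = 364, px1_6 = 108, py1_6 = 240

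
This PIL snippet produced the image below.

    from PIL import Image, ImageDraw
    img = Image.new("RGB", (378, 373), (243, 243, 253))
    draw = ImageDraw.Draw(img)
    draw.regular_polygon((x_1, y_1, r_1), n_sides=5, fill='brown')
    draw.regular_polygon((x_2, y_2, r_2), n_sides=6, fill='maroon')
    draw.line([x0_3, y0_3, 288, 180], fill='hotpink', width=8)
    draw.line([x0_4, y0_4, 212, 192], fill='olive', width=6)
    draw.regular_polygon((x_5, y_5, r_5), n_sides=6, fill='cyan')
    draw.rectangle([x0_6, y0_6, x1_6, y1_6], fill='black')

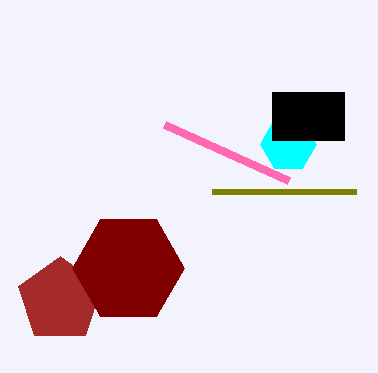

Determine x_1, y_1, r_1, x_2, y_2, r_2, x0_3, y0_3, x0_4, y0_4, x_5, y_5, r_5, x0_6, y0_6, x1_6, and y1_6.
x_1 = 60
y_1 = 300
r_1 = 44
x_2 = 128
y_2 = 268
r_2 = 56
x0_3 = 164
y0_3 = 124
x0_4 = 356
y0_4 = 192
x_5 = 288
y_5 = 144
r_5 = 28
x0_6 = 272
y0_6 = 92
x1_6 = 344
y1_6 = 140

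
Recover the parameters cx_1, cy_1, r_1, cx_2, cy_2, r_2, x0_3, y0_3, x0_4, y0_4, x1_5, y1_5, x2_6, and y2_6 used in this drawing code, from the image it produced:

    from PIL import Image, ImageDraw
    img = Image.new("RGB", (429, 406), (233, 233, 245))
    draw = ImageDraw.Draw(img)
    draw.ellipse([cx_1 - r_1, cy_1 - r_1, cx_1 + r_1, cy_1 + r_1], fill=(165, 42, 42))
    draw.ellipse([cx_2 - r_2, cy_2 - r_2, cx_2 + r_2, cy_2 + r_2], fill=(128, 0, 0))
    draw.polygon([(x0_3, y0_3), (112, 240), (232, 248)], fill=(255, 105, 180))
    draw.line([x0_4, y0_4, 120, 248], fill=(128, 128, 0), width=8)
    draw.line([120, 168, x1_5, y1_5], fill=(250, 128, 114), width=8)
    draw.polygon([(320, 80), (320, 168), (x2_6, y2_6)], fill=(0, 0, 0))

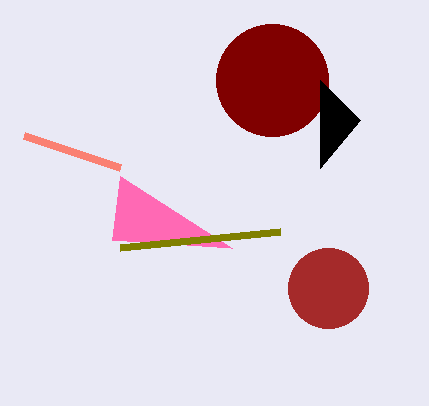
cx_1 = 328, cy_1 = 288, r_1 = 40, cx_2 = 272, cy_2 = 80, r_2 = 56, x0_3 = 120, y0_3 = 176, x0_4 = 280, y0_4 = 232, x1_5 = 24, y1_5 = 136, x2_6 = 360, y2_6 = 120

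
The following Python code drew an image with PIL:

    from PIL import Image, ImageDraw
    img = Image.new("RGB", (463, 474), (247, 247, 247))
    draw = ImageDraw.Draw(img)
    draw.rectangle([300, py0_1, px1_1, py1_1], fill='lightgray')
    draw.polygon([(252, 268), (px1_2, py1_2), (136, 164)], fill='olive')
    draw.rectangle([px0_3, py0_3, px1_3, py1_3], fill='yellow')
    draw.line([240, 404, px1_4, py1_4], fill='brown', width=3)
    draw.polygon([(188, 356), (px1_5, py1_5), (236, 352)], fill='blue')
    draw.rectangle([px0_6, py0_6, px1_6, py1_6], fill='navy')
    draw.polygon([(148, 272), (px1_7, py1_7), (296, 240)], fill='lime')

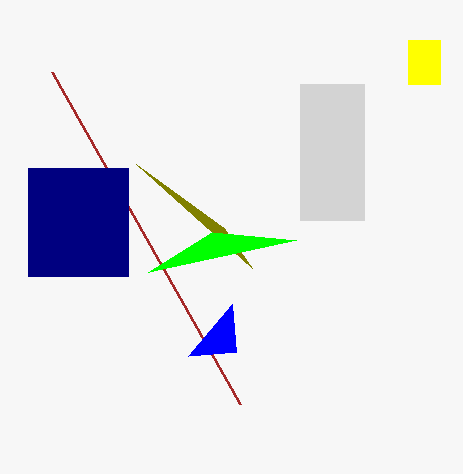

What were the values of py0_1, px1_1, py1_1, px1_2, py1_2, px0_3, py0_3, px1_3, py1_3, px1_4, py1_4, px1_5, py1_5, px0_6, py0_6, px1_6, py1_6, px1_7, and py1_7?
py0_1 = 84
px1_1 = 364
py1_1 = 220
px1_2 = 224
py1_2 = 228
px0_3 = 408
py0_3 = 40
px1_3 = 440
py1_3 = 84
px1_4 = 52
py1_4 = 72
px1_5 = 232
py1_5 = 304
px0_6 = 28
py0_6 = 168
px1_6 = 128
py1_6 = 276
px1_7 = 212
py1_7 = 232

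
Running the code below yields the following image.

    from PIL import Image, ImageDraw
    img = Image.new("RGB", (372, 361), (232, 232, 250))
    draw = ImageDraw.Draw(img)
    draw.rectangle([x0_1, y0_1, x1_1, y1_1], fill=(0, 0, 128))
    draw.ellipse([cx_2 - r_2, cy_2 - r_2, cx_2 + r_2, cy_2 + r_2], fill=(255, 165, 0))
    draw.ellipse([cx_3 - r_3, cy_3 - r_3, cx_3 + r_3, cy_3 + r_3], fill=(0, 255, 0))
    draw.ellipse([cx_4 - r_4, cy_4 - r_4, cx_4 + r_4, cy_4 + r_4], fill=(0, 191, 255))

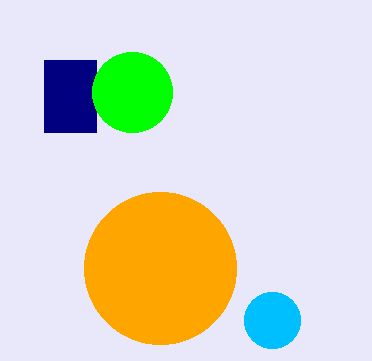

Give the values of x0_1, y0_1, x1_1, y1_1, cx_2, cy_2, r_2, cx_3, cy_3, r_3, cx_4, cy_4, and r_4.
x0_1 = 44, y0_1 = 60, x1_1 = 96, y1_1 = 132, cx_2 = 160, cy_2 = 268, r_2 = 76, cx_3 = 132, cy_3 = 92, r_3 = 40, cx_4 = 272, cy_4 = 320, r_4 = 28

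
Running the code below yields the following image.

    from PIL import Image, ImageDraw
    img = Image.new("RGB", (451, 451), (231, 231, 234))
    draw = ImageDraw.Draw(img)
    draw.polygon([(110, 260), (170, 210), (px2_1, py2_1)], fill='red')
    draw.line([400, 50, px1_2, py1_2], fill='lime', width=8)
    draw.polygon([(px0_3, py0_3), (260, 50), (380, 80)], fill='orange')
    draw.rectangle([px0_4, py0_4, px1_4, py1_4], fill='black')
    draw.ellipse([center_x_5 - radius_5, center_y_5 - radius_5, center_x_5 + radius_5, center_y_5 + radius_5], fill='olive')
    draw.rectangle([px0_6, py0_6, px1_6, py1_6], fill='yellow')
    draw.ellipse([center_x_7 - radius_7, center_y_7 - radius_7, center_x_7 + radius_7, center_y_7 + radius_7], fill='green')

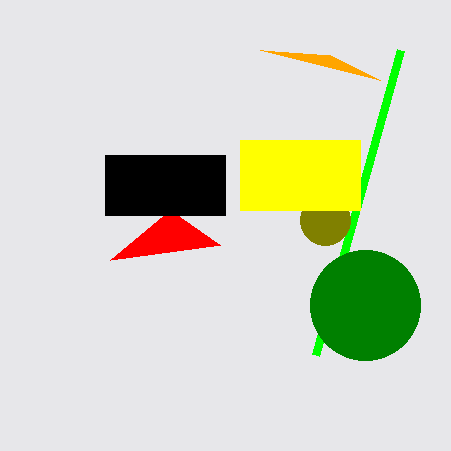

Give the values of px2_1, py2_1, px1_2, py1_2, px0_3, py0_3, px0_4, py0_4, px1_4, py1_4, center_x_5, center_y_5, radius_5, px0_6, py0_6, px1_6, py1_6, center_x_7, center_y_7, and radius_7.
px2_1 = 220
py2_1 = 245
px1_2 = 315
py1_2 = 355
px0_3 = 330
py0_3 = 55
px0_4 = 105
py0_4 = 155
px1_4 = 225
py1_4 = 215
center_x_5 = 325
center_y_5 = 220
radius_5 = 25
px0_6 = 240
py0_6 = 140
px1_6 = 360
py1_6 = 210
center_x_7 = 365
center_y_7 = 305
radius_7 = 55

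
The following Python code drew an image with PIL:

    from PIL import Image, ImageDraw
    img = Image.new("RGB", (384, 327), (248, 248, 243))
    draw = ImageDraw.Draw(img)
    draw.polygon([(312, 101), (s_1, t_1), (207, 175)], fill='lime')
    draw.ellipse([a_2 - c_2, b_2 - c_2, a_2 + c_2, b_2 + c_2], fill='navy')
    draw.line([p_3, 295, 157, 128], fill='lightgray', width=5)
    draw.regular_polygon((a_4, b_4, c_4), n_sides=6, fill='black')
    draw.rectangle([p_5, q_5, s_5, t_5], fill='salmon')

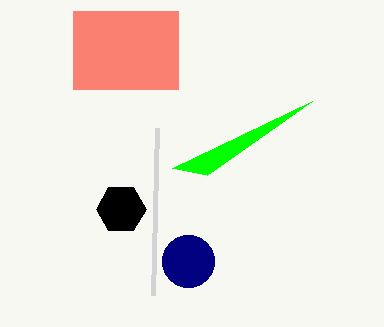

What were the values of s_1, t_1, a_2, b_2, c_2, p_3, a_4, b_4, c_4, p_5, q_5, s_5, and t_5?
s_1 = 172, t_1 = 168, a_2 = 188, b_2 = 261, c_2 = 26, p_3 = 153, a_4 = 121, b_4 = 209, c_4 = 25, p_5 = 73, q_5 = 11, s_5 = 178, t_5 = 89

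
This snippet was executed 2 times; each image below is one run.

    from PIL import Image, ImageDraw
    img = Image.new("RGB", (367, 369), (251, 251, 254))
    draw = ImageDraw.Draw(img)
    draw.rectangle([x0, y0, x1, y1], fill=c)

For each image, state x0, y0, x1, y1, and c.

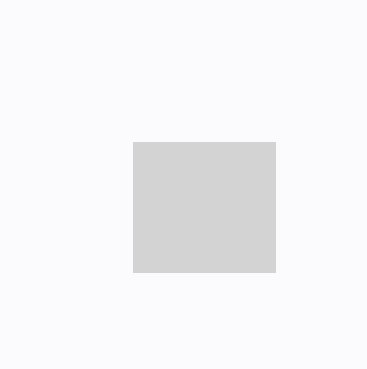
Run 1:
x0 = 133
y0 = 142
x1 = 275
y1 = 272
c = 'lightgray'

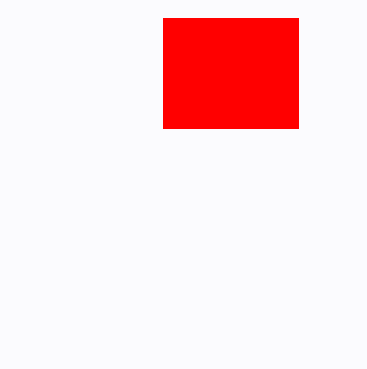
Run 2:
x0 = 163
y0 = 18
x1 = 298
y1 = 128
c = 'red'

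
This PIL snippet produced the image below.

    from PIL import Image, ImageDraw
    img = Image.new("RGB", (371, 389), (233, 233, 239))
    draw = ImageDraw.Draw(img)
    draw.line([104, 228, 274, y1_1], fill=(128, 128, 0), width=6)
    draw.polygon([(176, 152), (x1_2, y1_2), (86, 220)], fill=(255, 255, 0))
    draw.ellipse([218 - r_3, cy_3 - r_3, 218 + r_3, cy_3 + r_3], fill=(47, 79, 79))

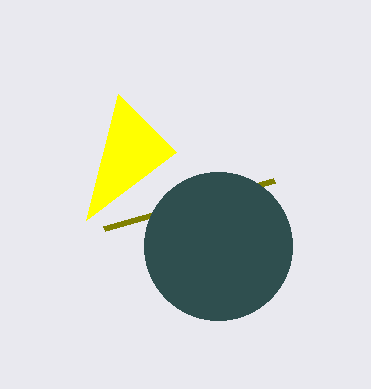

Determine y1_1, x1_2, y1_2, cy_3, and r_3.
y1_1 = 180; x1_2 = 118; y1_2 = 94; cy_3 = 246; r_3 = 74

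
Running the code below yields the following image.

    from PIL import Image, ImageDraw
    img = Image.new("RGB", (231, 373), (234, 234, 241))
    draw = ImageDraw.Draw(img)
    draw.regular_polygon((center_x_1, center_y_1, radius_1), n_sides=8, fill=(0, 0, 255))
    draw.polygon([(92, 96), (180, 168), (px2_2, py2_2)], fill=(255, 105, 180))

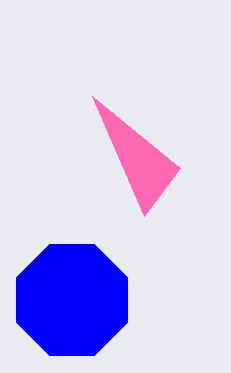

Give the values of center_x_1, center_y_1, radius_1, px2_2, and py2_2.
center_x_1 = 72
center_y_1 = 300
radius_1 = 60
px2_2 = 144
py2_2 = 216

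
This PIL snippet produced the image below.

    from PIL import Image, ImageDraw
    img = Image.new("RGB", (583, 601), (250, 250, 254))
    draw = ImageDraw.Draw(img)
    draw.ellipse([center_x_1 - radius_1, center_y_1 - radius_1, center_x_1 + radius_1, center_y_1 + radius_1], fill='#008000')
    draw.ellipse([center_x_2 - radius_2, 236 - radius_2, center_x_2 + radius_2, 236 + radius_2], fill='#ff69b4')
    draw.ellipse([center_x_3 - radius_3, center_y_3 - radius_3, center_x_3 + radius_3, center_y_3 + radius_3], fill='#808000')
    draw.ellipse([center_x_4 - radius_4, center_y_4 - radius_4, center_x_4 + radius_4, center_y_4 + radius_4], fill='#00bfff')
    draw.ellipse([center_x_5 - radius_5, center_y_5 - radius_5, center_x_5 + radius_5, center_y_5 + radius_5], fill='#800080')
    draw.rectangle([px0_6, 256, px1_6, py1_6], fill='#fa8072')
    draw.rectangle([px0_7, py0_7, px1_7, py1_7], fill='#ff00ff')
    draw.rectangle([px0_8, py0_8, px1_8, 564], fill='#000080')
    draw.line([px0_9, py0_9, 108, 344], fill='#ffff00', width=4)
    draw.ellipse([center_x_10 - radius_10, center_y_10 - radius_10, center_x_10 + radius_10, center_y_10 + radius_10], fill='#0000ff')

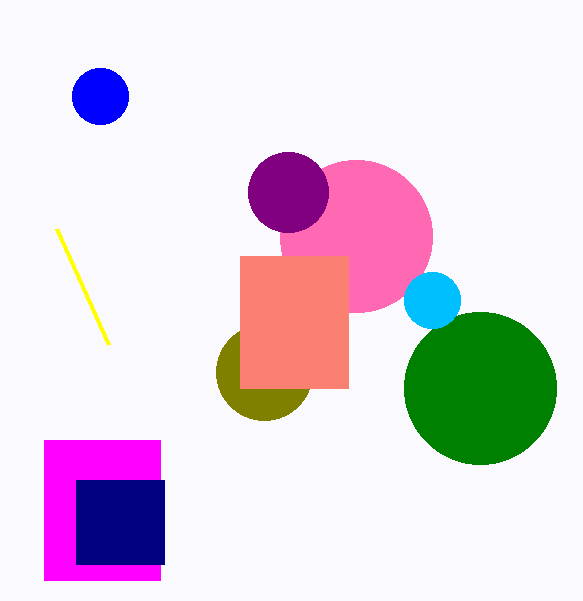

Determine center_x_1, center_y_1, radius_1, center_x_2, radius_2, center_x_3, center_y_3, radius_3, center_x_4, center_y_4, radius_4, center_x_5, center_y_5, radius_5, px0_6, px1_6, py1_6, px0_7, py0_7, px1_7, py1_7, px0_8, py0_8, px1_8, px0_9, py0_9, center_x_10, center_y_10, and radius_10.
center_x_1 = 480, center_y_1 = 388, radius_1 = 76, center_x_2 = 356, radius_2 = 76, center_x_3 = 264, center_y_3 = 372, radius_3 = 48, center_x_4 = 432, center_y_4 = 300, radius_4 = 28, center_x_5 = 288, center_y_5 = 192, radius_5 = 40, px0_6 = 240, px1_6 = 348, py1_6 = 388, px0_7 = 44, py0_7 = 440, px1_7 = 160, py1_7 = 580, px0_8 = 76, py0_8 = 480, px1_8 = 164, px0_9 = 56, py0_9 = 228, center_x_10 = 100, center_y_10 = 96, radius_10 = 28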